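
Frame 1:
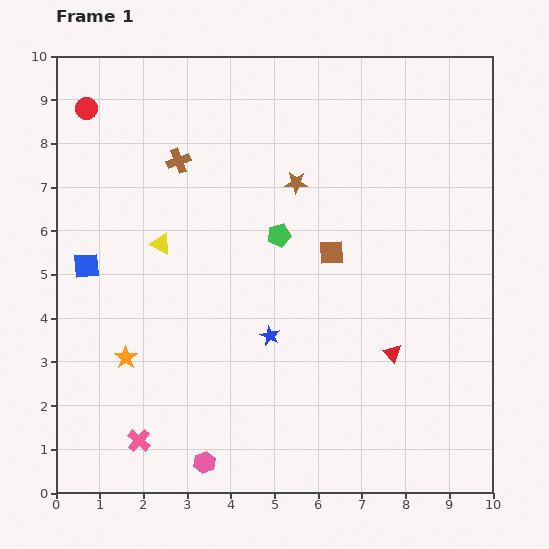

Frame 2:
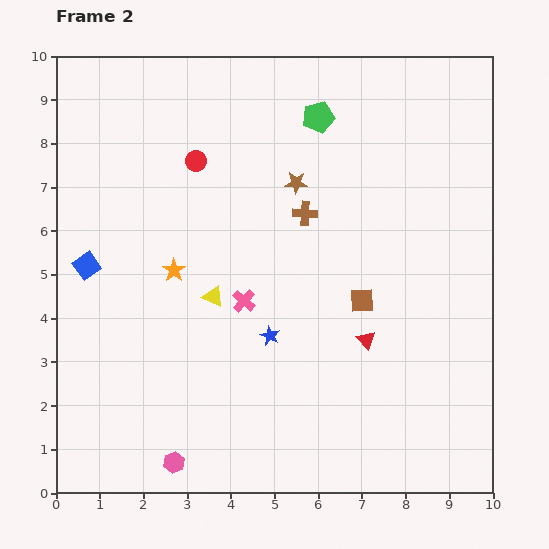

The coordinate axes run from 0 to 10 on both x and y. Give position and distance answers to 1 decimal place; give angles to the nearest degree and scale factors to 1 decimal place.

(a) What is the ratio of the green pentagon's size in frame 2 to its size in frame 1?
1.4×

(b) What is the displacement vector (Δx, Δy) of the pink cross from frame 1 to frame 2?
(2.4, 3.2)

The pink cross was at (1.9, 1.2) in frame 1 and (4.3, 4.4) in frame 2.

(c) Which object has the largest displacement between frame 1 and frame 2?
the pink cross

(moved 4.0; next 3.1)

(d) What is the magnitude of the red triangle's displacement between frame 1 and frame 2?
0.7

The red triangle moved from (7.7, 3.2) to (7.1, 3.5), a distance of √(0.6² + 0.3²) ≈ 0.7.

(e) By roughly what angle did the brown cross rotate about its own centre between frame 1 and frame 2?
23° clockwise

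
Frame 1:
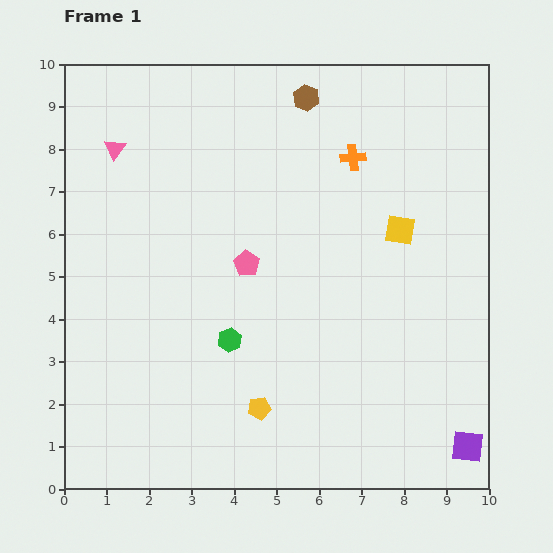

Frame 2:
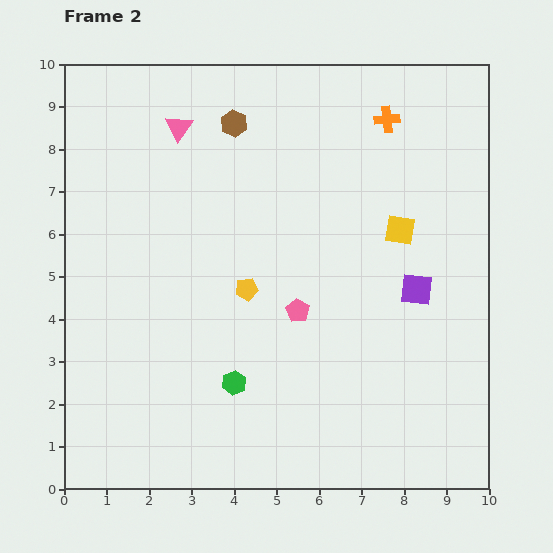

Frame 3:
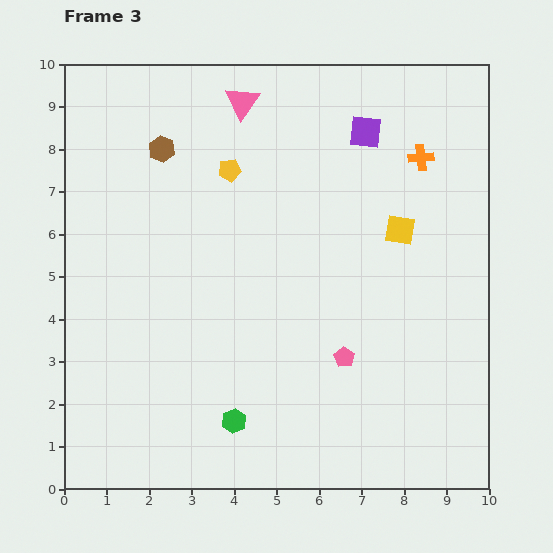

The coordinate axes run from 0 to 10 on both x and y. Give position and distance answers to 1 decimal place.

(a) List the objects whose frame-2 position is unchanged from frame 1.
the yellow square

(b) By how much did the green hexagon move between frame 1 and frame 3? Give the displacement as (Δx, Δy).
(0.1, -1.9)

The green hexagon was at (3.9, 3.5) in frame 1 and (4.0, 1.6) in frame 3.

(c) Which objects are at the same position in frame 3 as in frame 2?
the yellow square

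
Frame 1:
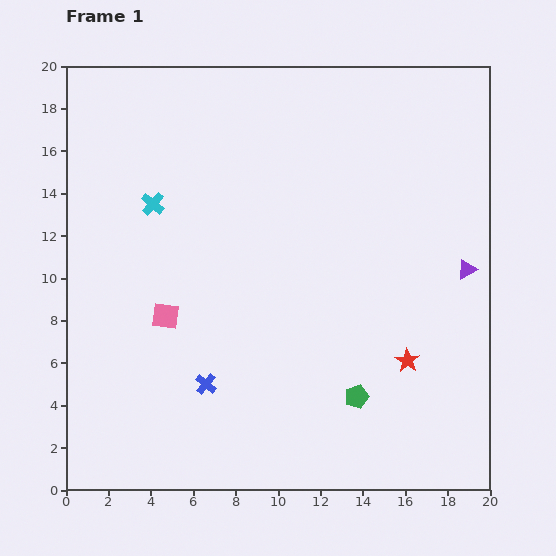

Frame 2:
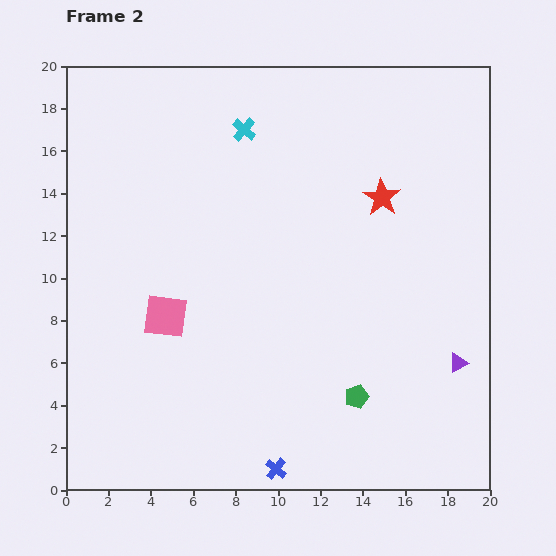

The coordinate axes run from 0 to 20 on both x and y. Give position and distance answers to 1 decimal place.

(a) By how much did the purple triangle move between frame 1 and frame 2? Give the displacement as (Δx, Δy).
(-0.4, -4.4)

The purple triangle was at (18.9, 10.4) in frame 1 and (18.5, 6.0) in frame 2.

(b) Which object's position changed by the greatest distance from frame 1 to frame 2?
the red star

(moved 7.8; next 5.5)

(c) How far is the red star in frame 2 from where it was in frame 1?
7.8

The red star moved from (16.1, 6.1) to (14.9, 13.8), a distance of √(1.2² + 7.7²) ≈ 7.8.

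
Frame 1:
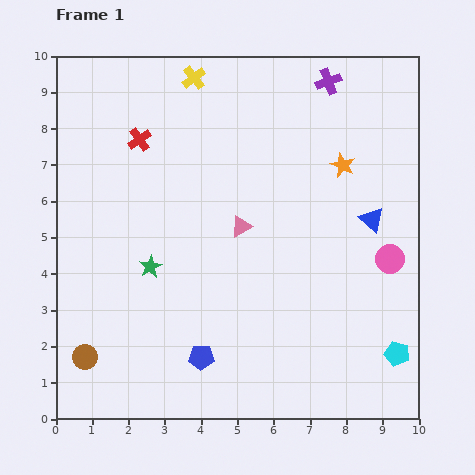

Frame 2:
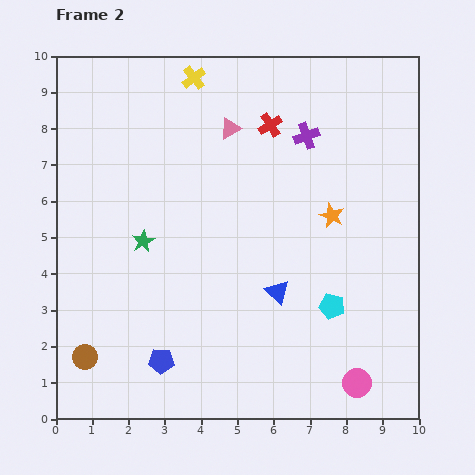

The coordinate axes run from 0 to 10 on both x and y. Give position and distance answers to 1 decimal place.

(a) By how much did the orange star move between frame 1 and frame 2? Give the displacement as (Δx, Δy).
(-0.3, -1.4)

The orange star was at (7.9, 7.0) in frame 1 and (7.6, 5.6) in frame 2.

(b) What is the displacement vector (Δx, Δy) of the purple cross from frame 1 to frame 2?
(-0.6, -1.5)

The purple cross was at (7.5, 9.3) in frame 1 and (6.9, 7.8) in frame 2.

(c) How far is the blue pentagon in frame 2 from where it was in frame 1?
1.1

The blue pentagon moved from (4.0, 1.7) to (2.9, 1.6), a distance of √(1.1² + 0.1²) ≈ 1.1.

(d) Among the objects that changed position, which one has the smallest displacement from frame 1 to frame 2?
the green star

(moved 0.7)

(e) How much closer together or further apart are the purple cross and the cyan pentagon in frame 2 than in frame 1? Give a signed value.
-2.9

Distance in frame 1: 7.7. Distance in frame 2: 4.8.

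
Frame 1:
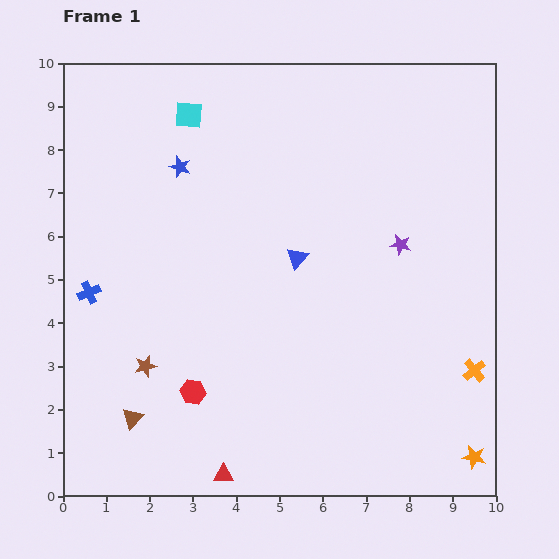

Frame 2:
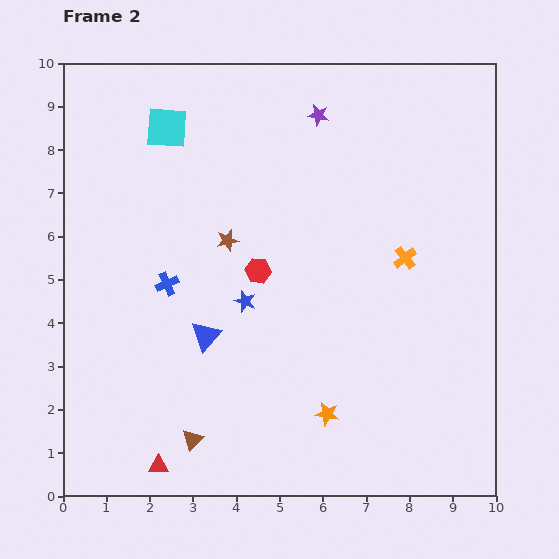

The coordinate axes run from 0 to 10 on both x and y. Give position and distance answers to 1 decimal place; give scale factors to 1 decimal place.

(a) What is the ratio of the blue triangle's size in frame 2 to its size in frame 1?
1.4×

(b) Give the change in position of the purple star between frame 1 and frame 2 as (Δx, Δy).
(-1.9, 3.0)

The purple star was at (7.8, 5.8) in frame 1 and (5.9, 8.8) in frame 2.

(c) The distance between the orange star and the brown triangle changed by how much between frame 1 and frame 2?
-4.8

Distance in frame 1: 8.0. Distance in frame 2: 3.2.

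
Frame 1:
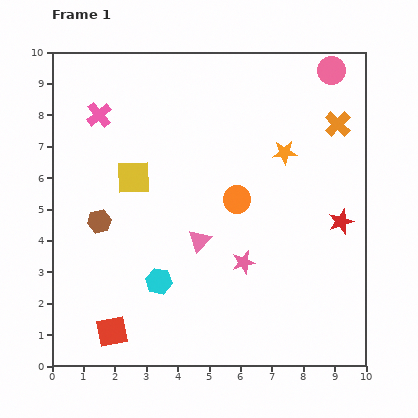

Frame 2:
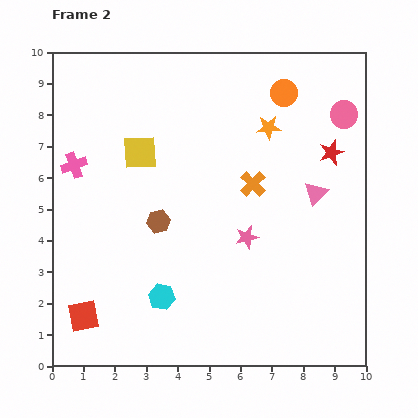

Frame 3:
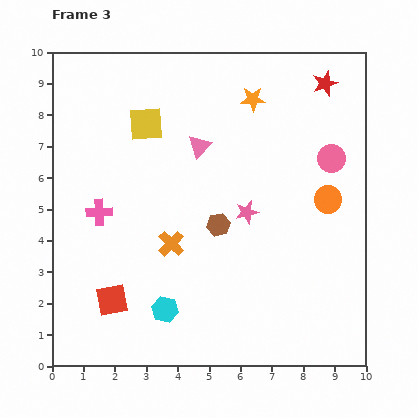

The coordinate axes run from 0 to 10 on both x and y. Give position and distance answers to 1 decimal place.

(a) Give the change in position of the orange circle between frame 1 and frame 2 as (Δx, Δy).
(1.5, 3.4)

The orange circle was at (5.9, 5.3) in frame 1 and (7.4, 8.7) in frame 2.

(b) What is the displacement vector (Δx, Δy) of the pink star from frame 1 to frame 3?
(0.1, 1.6)

The pink star was at (6.1, 3.3) in frame 1 and (6.2, 4.9) in frame 3.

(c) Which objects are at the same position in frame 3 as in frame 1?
none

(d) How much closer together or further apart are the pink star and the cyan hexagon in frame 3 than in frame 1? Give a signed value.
+1.2

Distance in frame 1: 2.8. Distance in frame 3: 4.0.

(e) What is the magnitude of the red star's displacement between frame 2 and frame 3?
2.2

The red star moved from (8.9, 6.8) to (8.7, 9.0), a distance of √(0.2² + 2.2²) ≈ 2.2.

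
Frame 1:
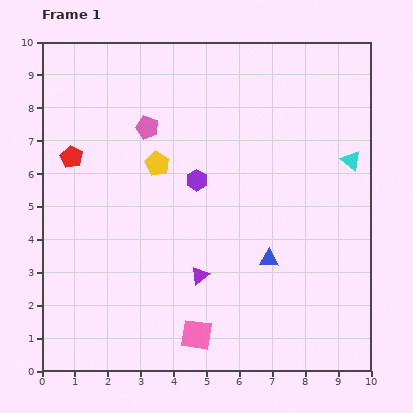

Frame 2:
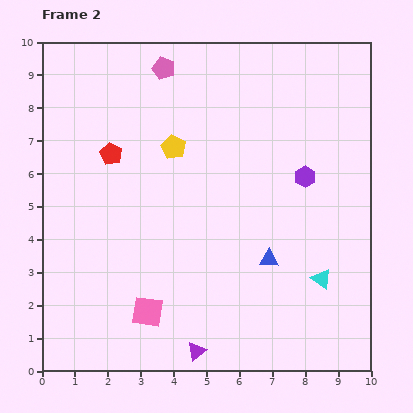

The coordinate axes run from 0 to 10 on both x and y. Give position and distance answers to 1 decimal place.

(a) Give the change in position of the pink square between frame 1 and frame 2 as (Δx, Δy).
(-1.5, 0.7)

The pink square was at (4.7, 1.1) in frame 1 and (3.2, 1.8) in frame 2.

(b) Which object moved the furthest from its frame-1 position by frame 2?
the cyan triangle

(moved 3.7; next 3.3)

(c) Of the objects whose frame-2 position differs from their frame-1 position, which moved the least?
the yellow pentagon

(moved 0.7)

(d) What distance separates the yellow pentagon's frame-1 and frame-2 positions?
0.7

The yellow pentagon moved from (3.5, 6.3) to (4.0, 6.8), a distance of √(0.5² + 0.5²) ≈ 0.7.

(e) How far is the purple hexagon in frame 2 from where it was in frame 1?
3.3

The purple hexagon moved from (4.7, 5.8) to (8.0, 5.9), a distance of √(3.3² + 0.1²) ≈ 3.3.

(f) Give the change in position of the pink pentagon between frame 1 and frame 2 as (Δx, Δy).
(0.5, 1.8)

The pink pentagon was at (3.2, 7.4) in frame 1 and (3.7, 9.2) in frame 2.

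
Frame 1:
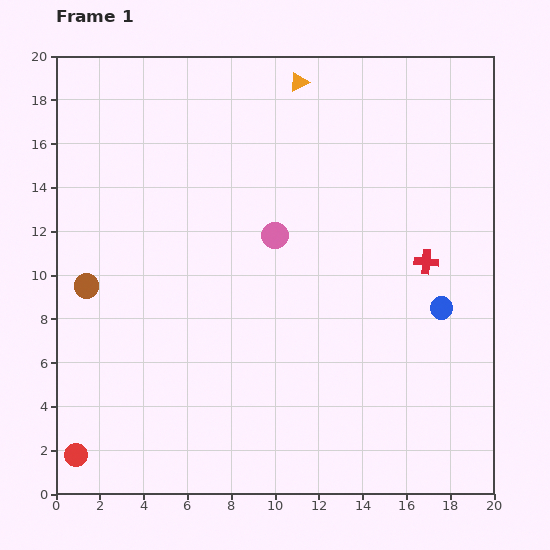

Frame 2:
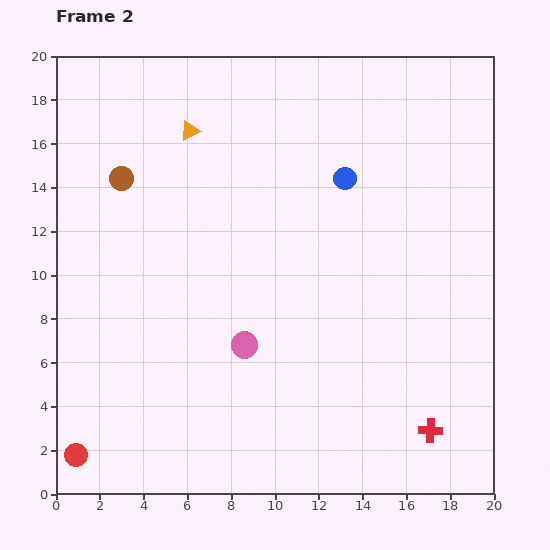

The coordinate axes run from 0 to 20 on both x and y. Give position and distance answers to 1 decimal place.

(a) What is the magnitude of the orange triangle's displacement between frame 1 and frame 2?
5.5

The orange triangle moved from (11.1, 18.8) to (6.1, 16.6), a distance of √(5.0² + 2.2²) ≈ 5.5.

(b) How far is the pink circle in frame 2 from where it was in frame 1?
5.2

The pink circle moved from (10.0, 11.8) to (8.6, 6.8), a distance of √(1.4² + 5.0²) ≈ 5.2.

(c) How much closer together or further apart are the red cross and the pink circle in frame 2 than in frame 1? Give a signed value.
+2.4

Distance in frame 1: 7.0. Distance in frame 2: 9.4.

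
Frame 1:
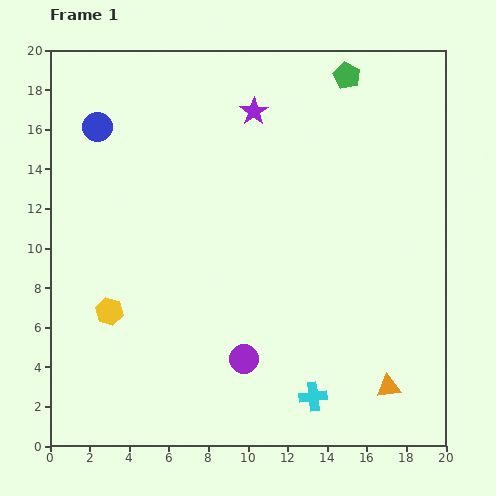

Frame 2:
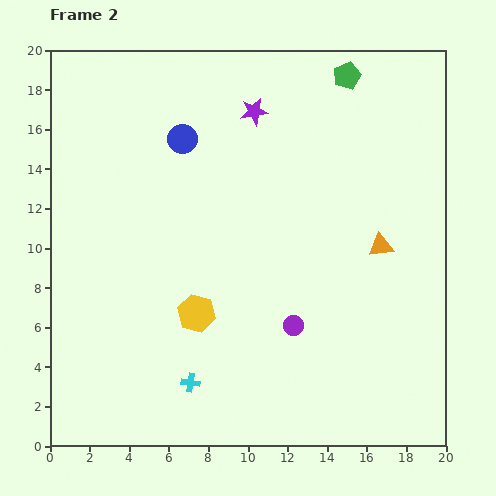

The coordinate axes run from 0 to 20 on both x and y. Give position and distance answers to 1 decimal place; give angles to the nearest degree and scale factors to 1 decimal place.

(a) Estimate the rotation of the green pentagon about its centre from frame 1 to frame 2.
23° clockwise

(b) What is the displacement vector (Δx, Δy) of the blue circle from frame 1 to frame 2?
(4.3, -0.6)

The blue circle was at (2.4, 16.1) in frame 1 and (6.7, 15.5) in frame 2.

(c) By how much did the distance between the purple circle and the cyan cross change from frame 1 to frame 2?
+2.0

Distance in frame 1: 4.0. Distance in frame 2: 6.0.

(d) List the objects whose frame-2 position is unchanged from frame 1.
the purple star, the green pentagon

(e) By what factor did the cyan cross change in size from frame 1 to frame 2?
0.7×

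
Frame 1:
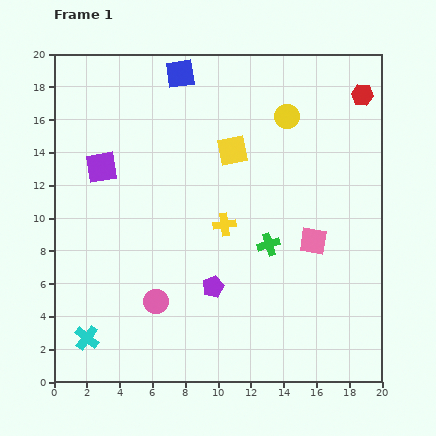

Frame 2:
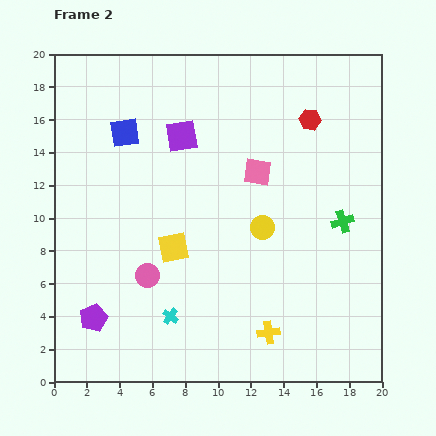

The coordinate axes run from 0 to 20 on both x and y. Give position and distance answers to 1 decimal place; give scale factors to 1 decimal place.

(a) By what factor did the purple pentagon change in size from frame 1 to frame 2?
1.3×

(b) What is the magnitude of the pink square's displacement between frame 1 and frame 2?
5.4

The pink square moved from (15.8, 8.6) to (12.4, 12.8), a distance of √(3.4² + 4.2²) ≈ 5.4.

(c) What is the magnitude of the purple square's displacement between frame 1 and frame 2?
5.3

The purple square moved from (2.9, 13.1) to (7.8, 15.0), a distance of √(4.9² + 1.9²) ≈ 5.3.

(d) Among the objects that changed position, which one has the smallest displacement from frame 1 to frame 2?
the pink circle

(moved 1.7)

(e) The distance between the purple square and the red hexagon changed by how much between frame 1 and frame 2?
-8.6

Distance in frame 1: 16.5. Distance in frame 2: 7.9.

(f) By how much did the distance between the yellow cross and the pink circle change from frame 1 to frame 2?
+1.9

Distance in frame 1: 6.3. Distance in frame 2: 8.2.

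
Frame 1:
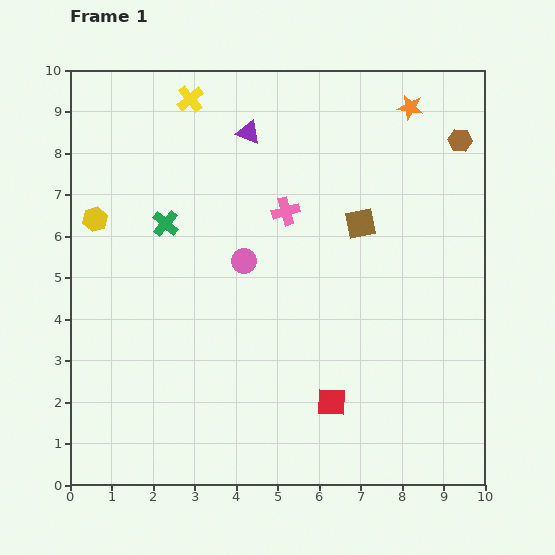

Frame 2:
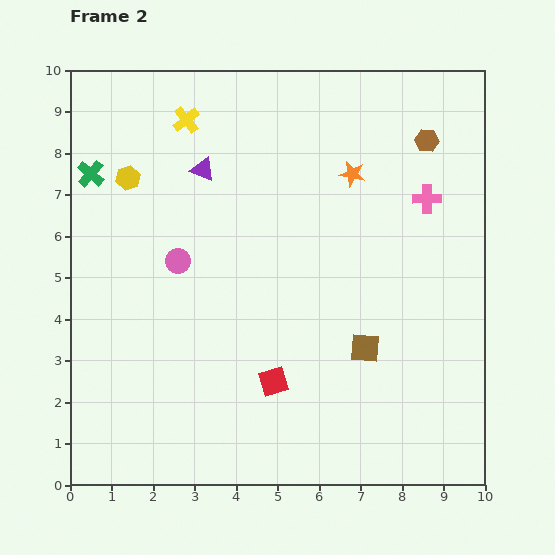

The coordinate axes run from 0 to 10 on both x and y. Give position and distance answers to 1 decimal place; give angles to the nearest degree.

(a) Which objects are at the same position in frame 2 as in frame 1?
none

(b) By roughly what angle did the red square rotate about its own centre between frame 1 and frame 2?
19° counter-clockwise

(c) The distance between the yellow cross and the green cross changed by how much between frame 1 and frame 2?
-0.5

Distance in frame 1: 3.1. Distance in frame 2: 2.6.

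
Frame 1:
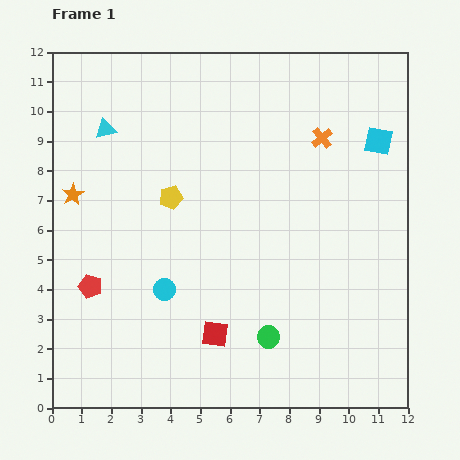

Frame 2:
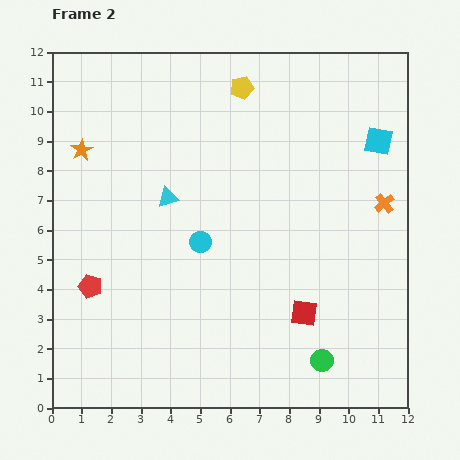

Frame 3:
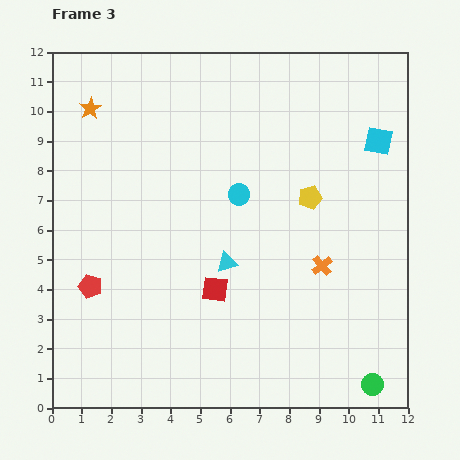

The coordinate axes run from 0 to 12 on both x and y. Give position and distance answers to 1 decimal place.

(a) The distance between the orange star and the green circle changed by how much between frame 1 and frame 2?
+2.6

Distance in frame 1: 8.2. Distance in frame 2: 10.8.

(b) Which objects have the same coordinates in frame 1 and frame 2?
the red pentagon, the cyan square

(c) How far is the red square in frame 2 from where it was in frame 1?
3.1

The red square moved from (5.5, 2.5) to (8.5, 3.2), a distance of √(3.0² + 0.7²) ≈ 3.1.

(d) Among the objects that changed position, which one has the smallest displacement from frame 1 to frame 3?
the red square

(moved 1.5)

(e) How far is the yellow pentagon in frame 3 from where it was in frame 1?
4.7

The yellow pentagon moved from (4.0, 7.1) to (8.7, 7.1), a distance of √(4.7² + 0.0²) ≈ 4.7.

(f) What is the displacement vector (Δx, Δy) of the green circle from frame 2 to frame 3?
(1.7, -0.8)

The green circle was at (9.1, 1.6) in frame 2 and (10.8, 0.8) in frame 3.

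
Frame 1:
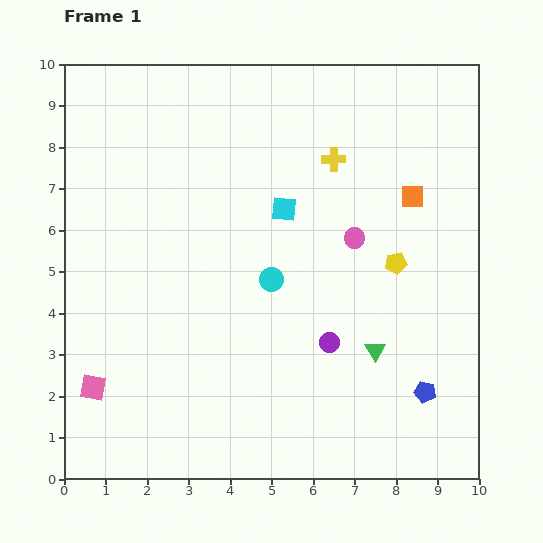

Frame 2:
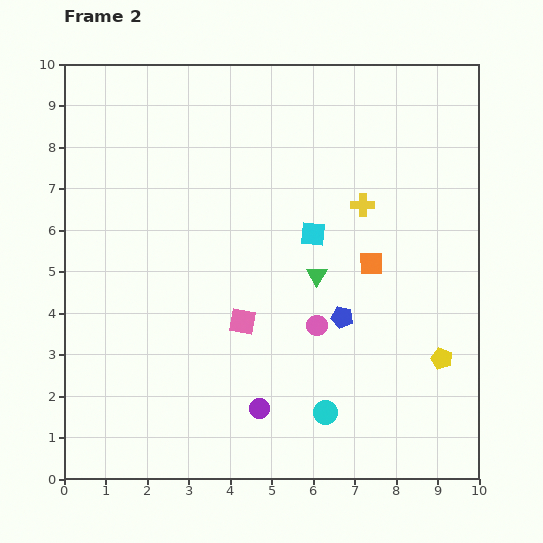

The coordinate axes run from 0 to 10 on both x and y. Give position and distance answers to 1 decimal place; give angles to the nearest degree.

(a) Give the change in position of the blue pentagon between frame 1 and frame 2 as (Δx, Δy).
(-2.0, 1.8)

The blue pentagon was at (8.7, 2.1) in frame 1 and (6.7, 3.9) in frame 2.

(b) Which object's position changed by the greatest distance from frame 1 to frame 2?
the pink square

(moved 3.9; next 3.5)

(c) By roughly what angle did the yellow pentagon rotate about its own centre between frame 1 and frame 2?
30° clockwise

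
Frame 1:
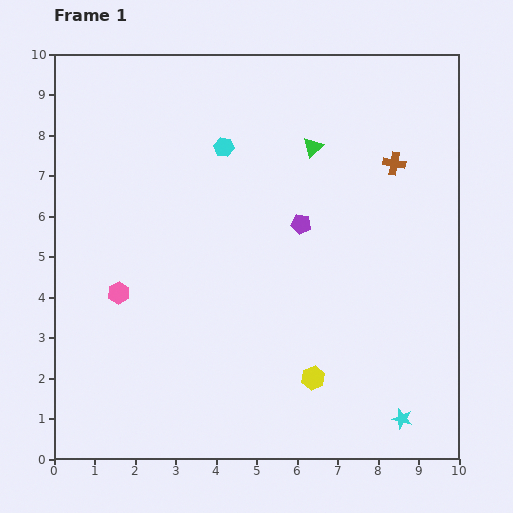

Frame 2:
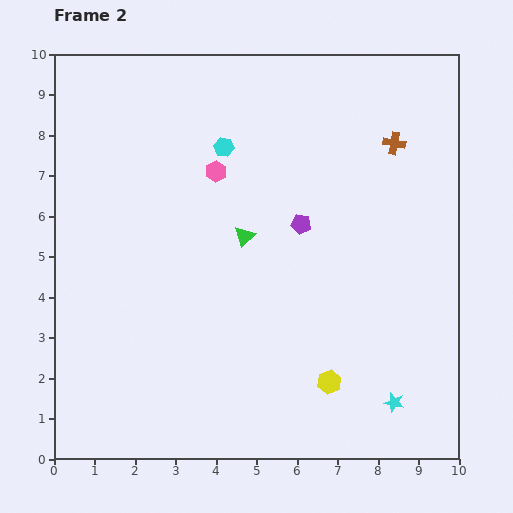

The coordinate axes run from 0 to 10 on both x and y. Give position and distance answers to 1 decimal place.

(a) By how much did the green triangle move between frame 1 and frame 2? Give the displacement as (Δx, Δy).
(-1.7, -2.2)

The green triangle was at (6.4, 7.7) in frame 1 and (4.7, 5.5) in frame 2.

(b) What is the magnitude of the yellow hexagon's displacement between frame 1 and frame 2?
0.4

The yellow hexagon moved from (6.4, 2.0) to (6.8, 1.9), a distance of √(0.4² + 0.1²) ≈ 0.4.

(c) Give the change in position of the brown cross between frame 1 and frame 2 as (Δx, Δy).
(0.0, 0.5)

The brown cross was at (8.4, 7.3) in frame 1 and (8.4, 7.8) in frame 2.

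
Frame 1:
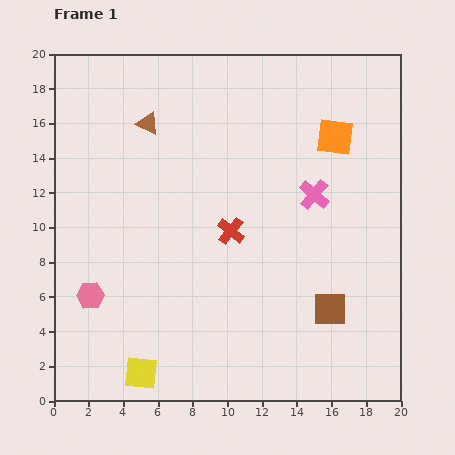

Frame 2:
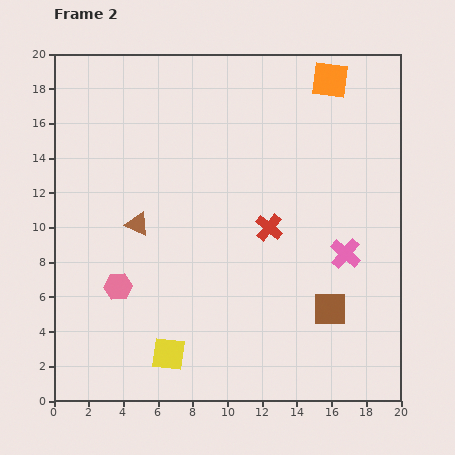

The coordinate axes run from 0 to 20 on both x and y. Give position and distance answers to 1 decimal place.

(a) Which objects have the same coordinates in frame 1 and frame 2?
the brown square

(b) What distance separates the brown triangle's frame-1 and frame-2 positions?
5.8

The brown triangle moved from (5.4, 16.0) to (4.8, 10.2), a distance of √(0.6² + 5.8²) ≈ 5.8.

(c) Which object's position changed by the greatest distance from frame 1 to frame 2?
the brown triangle

(moved 5.8; next 3.8)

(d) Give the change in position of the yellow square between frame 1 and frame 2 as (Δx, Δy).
(1.6, 1.1)

The yellow square was at (5.0, 1.6) in frame 1 and (6.6, 2.7) in frame 2.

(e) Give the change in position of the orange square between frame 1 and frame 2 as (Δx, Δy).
(-0.3, 3.3)

The orange square was at (16.2, 15.2) in frame 1 and (15.9, 18.5) in frame 2.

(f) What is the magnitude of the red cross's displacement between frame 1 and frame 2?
2.2

The red cross moved from (10.2, 9.8) to (12.4, 10.0), a distance of √(2.2² + 0.2²) ≈ 2.2.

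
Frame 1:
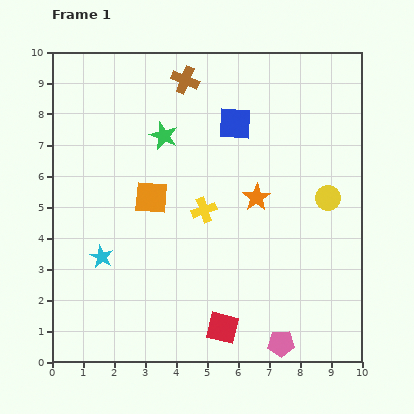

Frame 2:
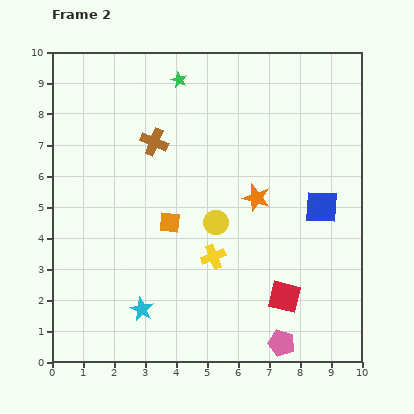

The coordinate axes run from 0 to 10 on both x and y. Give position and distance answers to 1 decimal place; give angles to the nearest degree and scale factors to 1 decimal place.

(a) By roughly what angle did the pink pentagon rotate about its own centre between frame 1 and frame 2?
18° clockwise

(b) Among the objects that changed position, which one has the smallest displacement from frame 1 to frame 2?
the orange square

(moved 1.0)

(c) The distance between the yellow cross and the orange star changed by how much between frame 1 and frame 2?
+0.7

Distance in frame 1: 1.7. Distance in frame 2: 2.4.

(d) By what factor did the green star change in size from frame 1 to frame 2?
0.6×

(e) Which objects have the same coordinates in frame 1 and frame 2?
the pink pentagon, the orange star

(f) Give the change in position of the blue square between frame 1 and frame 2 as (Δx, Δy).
(2.8, -2.7)

The blue square was at (5.9, 7.7) in frame 1 and (8.7, 5.0) in frame 2.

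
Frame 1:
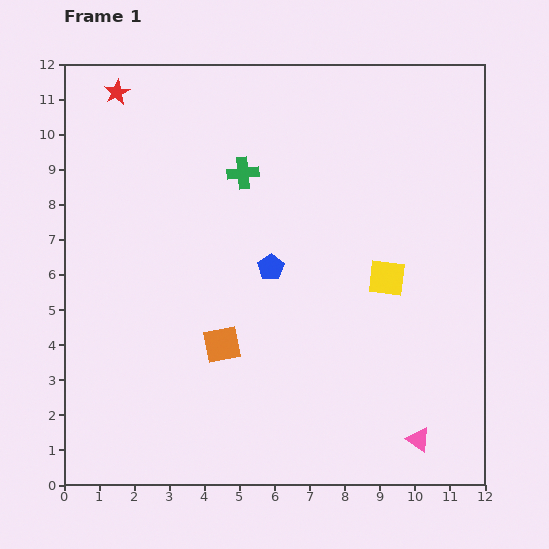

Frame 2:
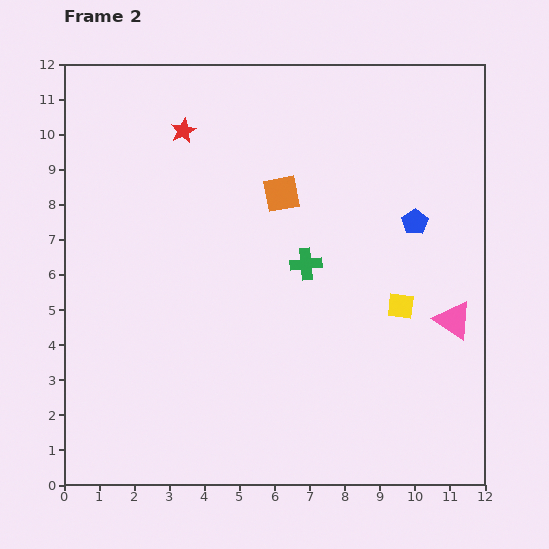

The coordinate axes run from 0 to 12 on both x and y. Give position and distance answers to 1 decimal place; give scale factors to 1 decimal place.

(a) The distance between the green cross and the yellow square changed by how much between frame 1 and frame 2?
-2.1

Distance in frame 1: 5.1. Distance in frame 2: 3.0.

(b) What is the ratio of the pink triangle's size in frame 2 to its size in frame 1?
1.6×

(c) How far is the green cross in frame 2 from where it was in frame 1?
3.2

The green cross moved from (5.1, 8.9) to (6.9, 6.3), a distance of √(1.8² + 2.6²) ≈ 3.2.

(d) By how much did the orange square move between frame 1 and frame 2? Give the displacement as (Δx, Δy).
(1.7, 4.3)

The orange square was at (4.5, 4.0) in frame 1 and (6.2, 8.3) in frame 2.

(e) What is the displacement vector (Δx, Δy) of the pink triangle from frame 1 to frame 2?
(1.0, 3.4)

The pink triangle was at (10.1, 1.3) in frame 1 and (11.1, 4.7) in frame 2.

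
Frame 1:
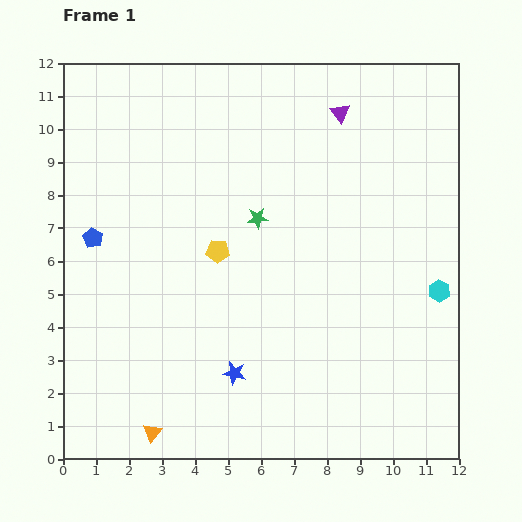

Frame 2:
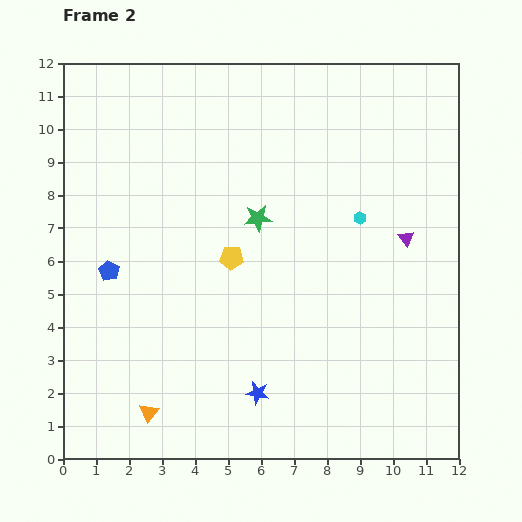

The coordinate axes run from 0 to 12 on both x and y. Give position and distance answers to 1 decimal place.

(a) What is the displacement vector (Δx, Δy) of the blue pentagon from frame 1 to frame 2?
(0.5, -1.0)

The blue pentagon was at (0.9, 6.7) in frame 1 and (1.4, 5.7) in frame 2.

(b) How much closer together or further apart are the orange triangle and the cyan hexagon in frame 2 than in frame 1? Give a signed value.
-1.0

Distance in frame 1: 9.7. Distance in frame 2: 8.7.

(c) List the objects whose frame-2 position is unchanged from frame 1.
the green star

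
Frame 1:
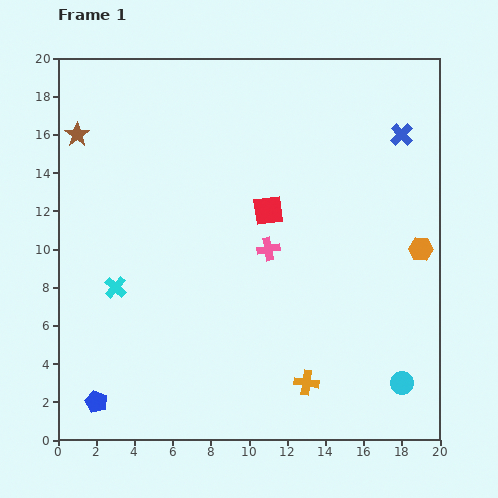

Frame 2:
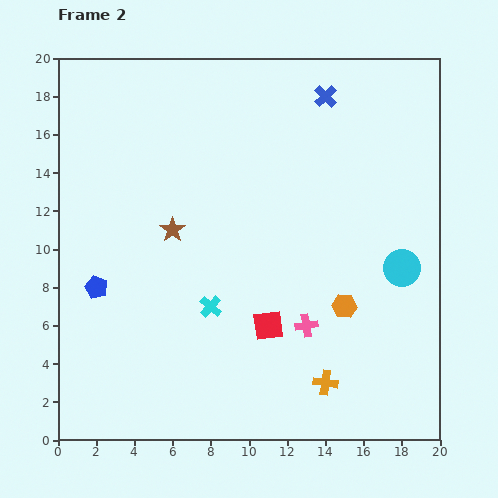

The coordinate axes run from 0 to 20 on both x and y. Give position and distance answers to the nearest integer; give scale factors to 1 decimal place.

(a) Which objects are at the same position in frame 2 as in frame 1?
none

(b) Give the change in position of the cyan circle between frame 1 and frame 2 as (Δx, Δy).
(0, 6)

The cyan circle was at (18, 3) in frame 1 and (18, 9) in frame 2.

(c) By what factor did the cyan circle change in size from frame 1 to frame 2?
1.6×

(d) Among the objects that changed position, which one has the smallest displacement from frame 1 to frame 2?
the orange cross

(moved 1)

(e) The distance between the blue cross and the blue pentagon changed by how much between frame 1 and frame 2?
-5

Distance in frame 1: 21. Distance in frame 2: 16.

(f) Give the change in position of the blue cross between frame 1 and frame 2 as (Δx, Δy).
(-4, 2)

The blue cross was at (18, 16) in frame 1 and (14, 18) in frame 2.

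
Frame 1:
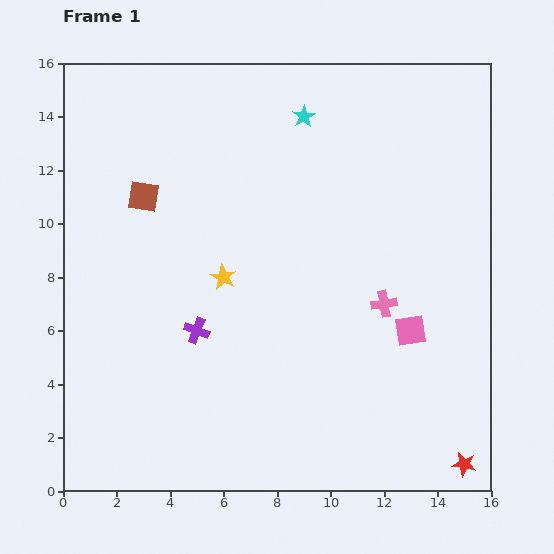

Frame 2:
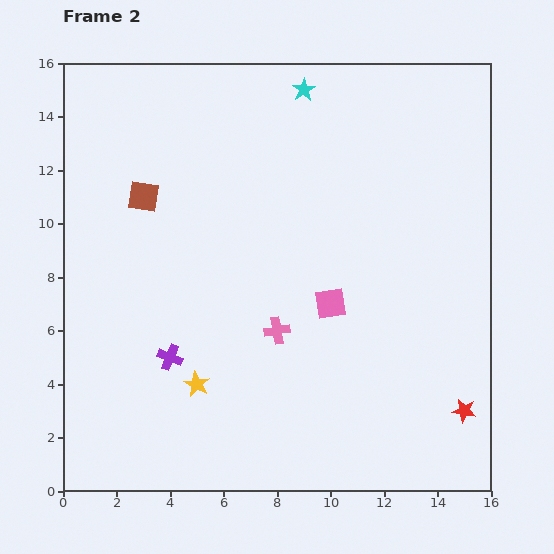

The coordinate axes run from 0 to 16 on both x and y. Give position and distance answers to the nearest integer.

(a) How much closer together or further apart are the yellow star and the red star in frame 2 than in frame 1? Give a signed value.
-1

Distance in frame 1: 11. Distance in frame 2: 10.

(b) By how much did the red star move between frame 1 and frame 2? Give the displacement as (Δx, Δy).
(0, 2)

The red star was at (15, 1) in frame 1 and (15, 3) in frame 2.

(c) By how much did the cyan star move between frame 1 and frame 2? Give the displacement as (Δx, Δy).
(0, 1)

The cyan star was at (9, 14) in frame 1 and (9, 15) in frame 2.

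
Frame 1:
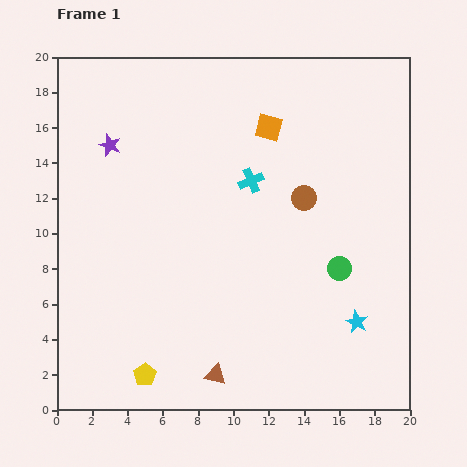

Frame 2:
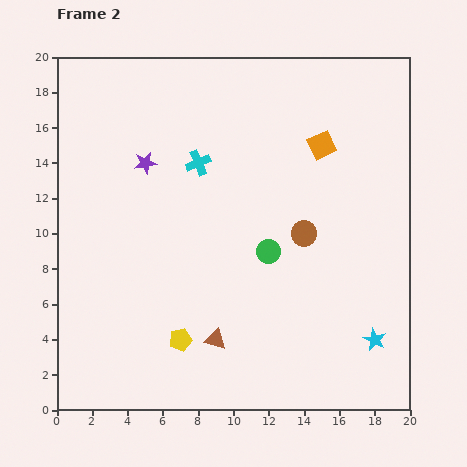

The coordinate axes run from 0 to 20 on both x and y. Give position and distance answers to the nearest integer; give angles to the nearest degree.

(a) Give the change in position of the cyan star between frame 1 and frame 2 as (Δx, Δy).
(1, -1)

The cyan star was at (17, 5) in frame 1 and (18, 4) in frame 2.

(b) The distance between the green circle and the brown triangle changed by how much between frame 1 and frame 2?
-3

Distance in frame 1: 9. Distance in frame 2: 6.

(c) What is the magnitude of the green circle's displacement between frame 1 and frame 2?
4

The green circle moved from (16, 8) to (12, 9), a distance of √(4² + 1²) ≈ 4.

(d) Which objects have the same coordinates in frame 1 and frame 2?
none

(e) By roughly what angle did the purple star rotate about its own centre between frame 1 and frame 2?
29° counter-clockwise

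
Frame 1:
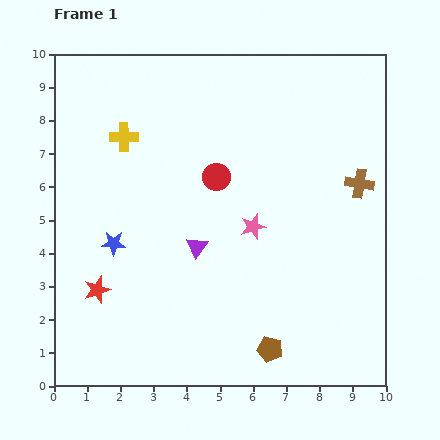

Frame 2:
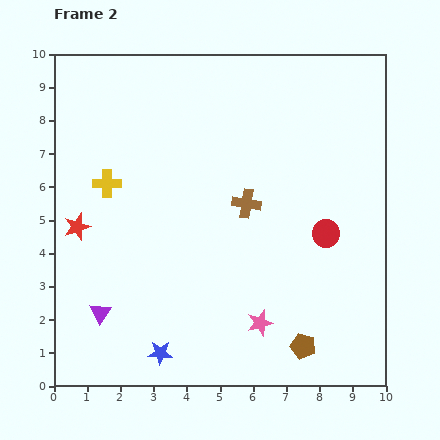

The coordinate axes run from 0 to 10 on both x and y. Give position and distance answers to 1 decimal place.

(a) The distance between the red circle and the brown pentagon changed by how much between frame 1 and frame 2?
-1.9

Distance in frame 1: 5.4. Distance in frame 2: 3.5.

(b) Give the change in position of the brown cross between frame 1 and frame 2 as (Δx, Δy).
(-3.4, -0.6)

The brown cross was at (9.2, 6.1) in frame 1 and (5.8, 5.5) in frame 2.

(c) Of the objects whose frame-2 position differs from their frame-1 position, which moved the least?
the brown pentagon

(moved 1.0)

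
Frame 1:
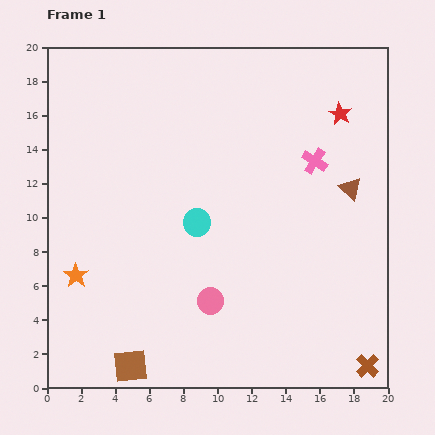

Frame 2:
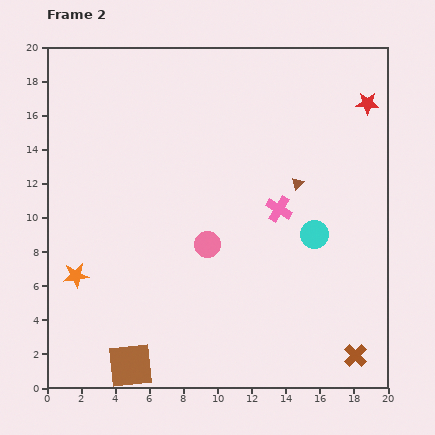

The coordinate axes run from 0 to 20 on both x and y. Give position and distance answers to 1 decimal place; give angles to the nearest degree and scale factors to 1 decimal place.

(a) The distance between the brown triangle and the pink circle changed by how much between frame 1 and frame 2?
-4.1

Distance in frame 1: 10.5. Distance in frame 2: 6.4.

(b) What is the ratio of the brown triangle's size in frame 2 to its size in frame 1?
0.6×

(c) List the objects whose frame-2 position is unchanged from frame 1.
the brown square, the orange star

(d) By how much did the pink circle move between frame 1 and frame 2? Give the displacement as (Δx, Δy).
(-0.2, 3.3)

The pink circle was at (9.6, 5.1) in frame 1 and (9.4, 8.4) in frame 2.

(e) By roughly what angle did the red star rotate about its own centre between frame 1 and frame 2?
26° counter-clockwise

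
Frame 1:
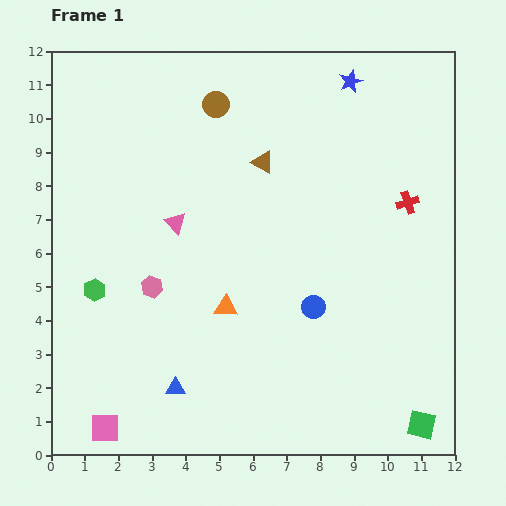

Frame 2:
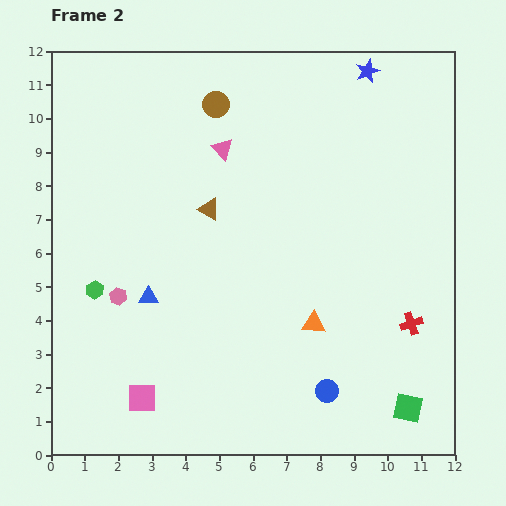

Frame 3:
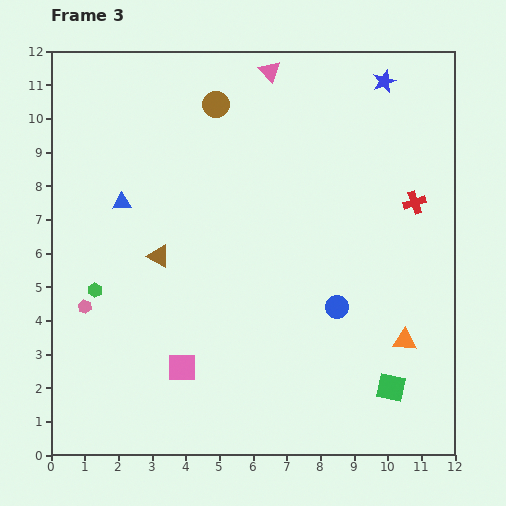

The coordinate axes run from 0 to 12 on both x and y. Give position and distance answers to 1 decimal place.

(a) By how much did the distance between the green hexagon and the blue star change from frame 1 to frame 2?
+0.6

Distance in frame 1: 9.8. Distance in frame 2: 10.4.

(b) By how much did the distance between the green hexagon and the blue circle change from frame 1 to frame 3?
+0.7

Distance in frame 1: 6.5. Distance in frame 3: 7.2.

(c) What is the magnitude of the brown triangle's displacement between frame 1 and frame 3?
4.2

The brown triangle moved from (6.3, 8.7) to (3.2, 5.9), a distance of √(3.1² + 2.8²) ≈ 4.2.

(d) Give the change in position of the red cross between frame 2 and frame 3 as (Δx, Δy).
(0.1, 3.6)

The red cross was at (10.7, 3.9) in frame 2 and (10.8, 7.5) in frame 3.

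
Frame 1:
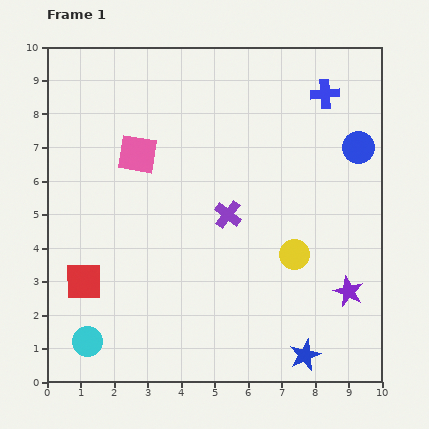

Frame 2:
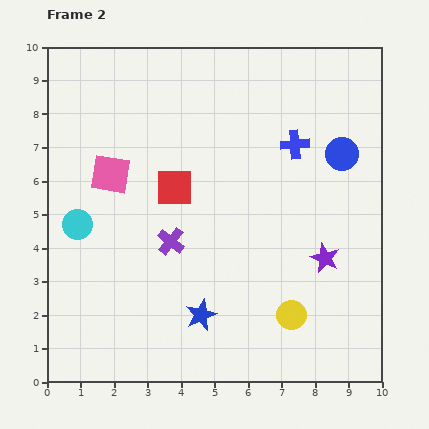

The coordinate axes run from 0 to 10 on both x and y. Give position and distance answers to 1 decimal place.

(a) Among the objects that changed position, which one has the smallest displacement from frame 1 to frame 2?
the blue circle

(moved 0.5)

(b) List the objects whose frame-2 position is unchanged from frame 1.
none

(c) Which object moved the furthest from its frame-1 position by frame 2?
the red square

(moved 3.9; next 3.5)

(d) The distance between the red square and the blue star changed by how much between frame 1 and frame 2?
-3.1

Distance in frame 1: 7.0. Distance in frame 2: 3.9.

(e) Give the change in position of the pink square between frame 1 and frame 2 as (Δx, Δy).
(-0.8, -0.6)

The pink square was at (2.7, 6.8) in frame 1 and (1.9, 6.2) in frame 2.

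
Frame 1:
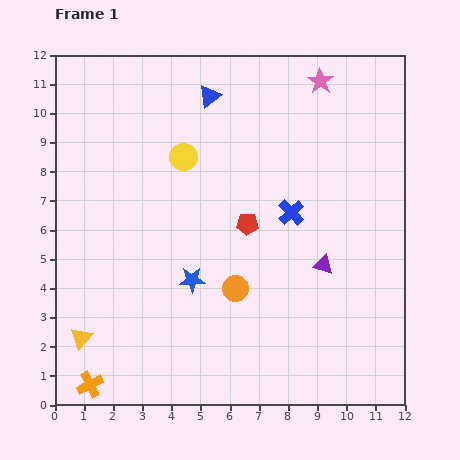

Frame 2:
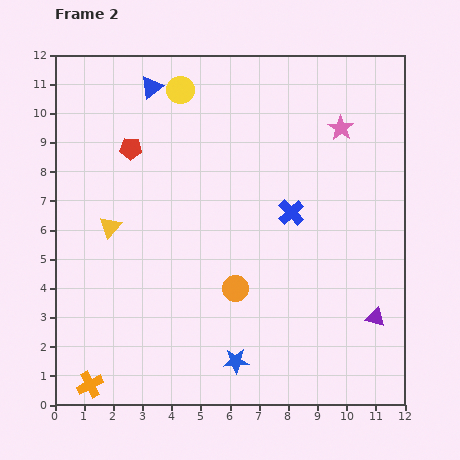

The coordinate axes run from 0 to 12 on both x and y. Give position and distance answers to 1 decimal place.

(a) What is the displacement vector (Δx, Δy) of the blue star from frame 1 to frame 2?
(1.5, -2.8)

The blue star was at (4.7, 4.3) in frame 1 and (6.2, 1.5) in frame 2.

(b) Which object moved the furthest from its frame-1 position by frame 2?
the red pentagon

(moved 4.8; next 3.9)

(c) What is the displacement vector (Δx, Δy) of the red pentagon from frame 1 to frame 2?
(-4.0, 2.6)

The red pentagon was at (6.6, 6.2) in frame 1 and (2.6, 8.8) in frame 2.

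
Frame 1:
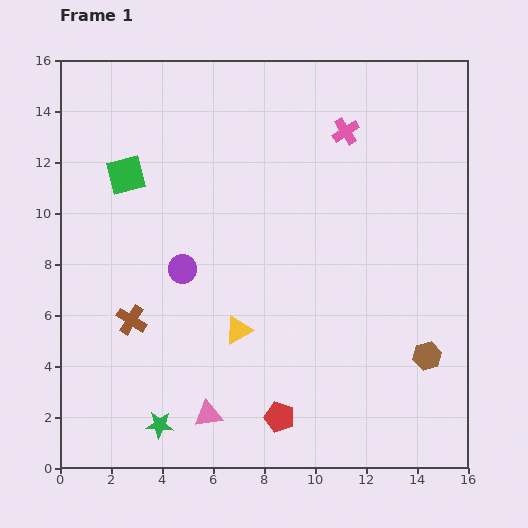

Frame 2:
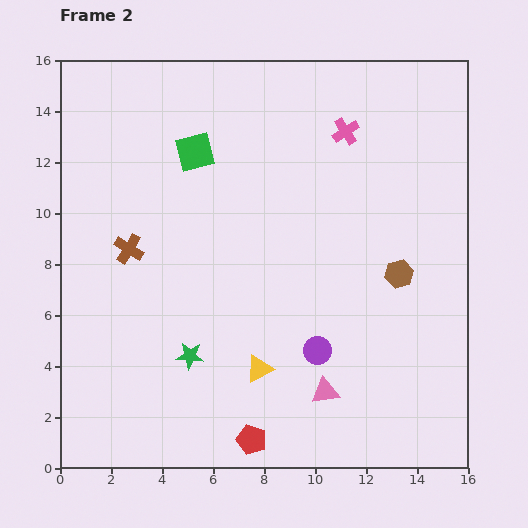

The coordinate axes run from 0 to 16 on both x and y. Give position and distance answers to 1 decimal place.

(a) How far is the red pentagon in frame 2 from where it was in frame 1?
1.4

The red pentagon moved from (8.6, 2.0) to (7.5, 1.1), a distance of √(1.1² + 0.9²) ≈ 1.4.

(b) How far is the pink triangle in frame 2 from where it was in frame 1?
4.7

The pink triangle moved from (5.8, 2.1) to (10.4, 3.0), a distance of √(4.6² + 0.9²) ≈ 4.7.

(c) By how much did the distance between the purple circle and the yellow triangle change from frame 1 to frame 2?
-0.9

Distance in frame 1: 3.3. Distance in frame 2: 2.4.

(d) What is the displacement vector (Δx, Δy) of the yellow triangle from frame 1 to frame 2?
(0.8, -1.5)

The yellow triangle was at (7.0, 5.4) in frame 1 and (7.8, 3.9) in frame 2.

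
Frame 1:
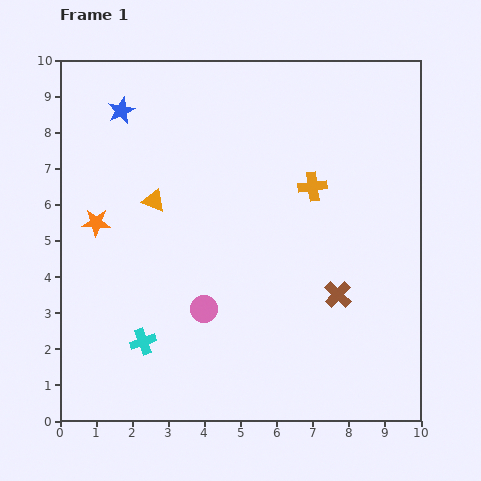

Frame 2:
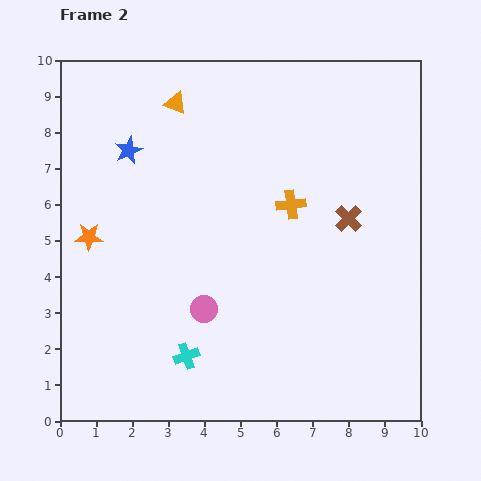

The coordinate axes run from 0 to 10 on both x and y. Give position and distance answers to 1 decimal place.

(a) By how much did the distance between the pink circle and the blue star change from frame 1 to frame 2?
-1.1

Distance in frame 1: 6.0. Distance in frame 2: 4.9.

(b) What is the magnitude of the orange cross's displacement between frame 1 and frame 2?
0.8

The orange cross moved from (7.0, 6.5) to (6.4, 6.0), a distance of √(0.6² + 0.5²) ≈ 0.8.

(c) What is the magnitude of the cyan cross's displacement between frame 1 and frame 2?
1.3

The cyan cross moved from (2.3, 2.2) to (3.5, 1.8), a distance of √(1.2² + 0.4²) ≈ 1.3.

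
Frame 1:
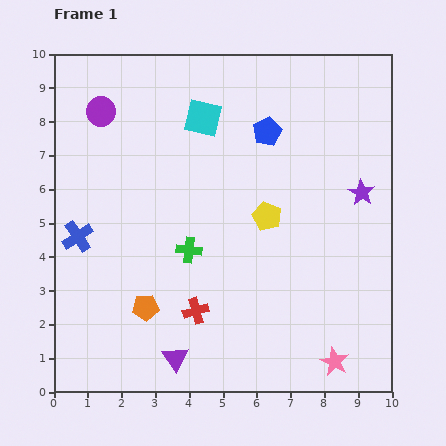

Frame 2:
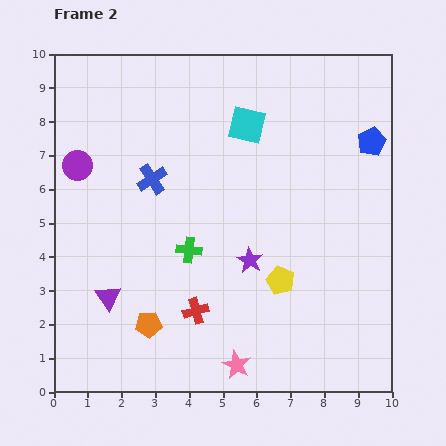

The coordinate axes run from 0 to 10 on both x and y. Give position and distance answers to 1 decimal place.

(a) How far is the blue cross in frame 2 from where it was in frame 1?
2.8

The blue cross moved from (0.7, 4.6) to (2.9, 6.3), a distance of √(2.2² + 1.7²) ≈ 2.8.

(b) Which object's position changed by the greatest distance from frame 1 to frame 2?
the purple star

(moved 3.9; next 3.1)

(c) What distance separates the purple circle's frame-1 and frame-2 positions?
1.7

The purple circle moved from (1.4, 8.3) to (0.7, 6.7), a distance of √(0.7² + 1.6²) ≈ 1.7.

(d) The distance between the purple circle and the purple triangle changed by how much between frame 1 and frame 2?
-3.6

Distance in frame 1: 7.6. Distance in frame 2: 4.0.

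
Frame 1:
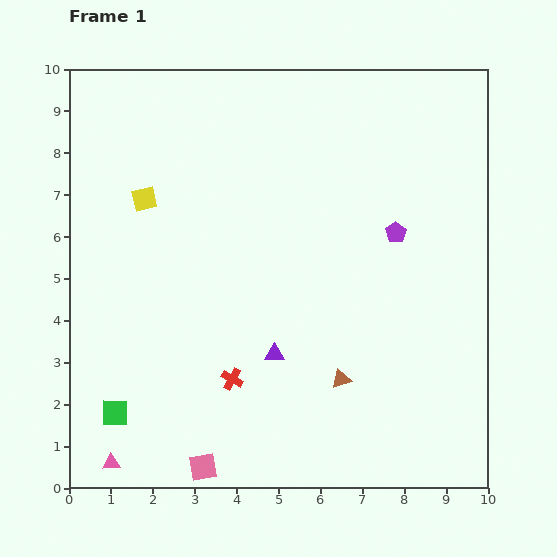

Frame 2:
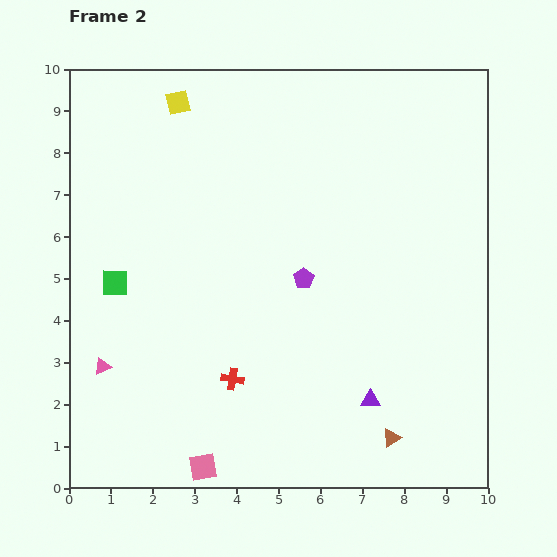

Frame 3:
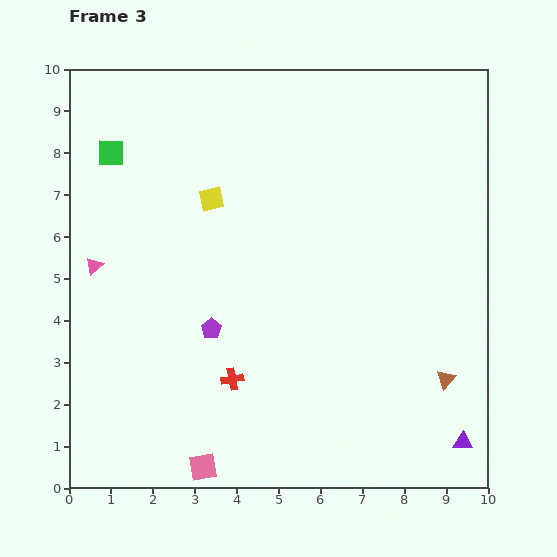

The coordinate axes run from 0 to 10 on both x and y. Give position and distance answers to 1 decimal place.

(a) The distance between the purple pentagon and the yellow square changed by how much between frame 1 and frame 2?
-0.9

Distance in frame 1: 6.1. Distance in frame 2: 5.2.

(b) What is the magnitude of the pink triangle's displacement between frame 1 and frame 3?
4.7

The pink triangle moved from (1.0, 0.6) to (0.6, 5.3), a distance of √(0.4² + 4.7²) ≈ 4.7.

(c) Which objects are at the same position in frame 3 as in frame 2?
the red cross, the pink square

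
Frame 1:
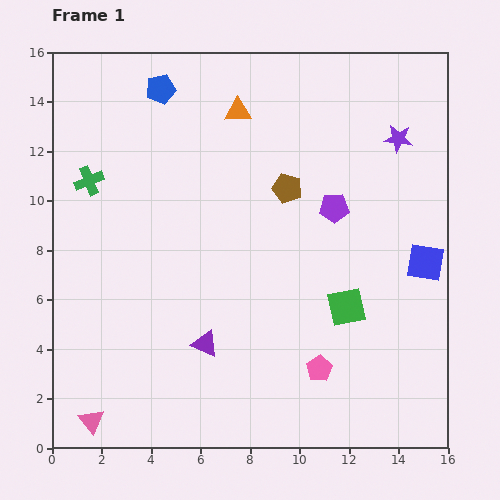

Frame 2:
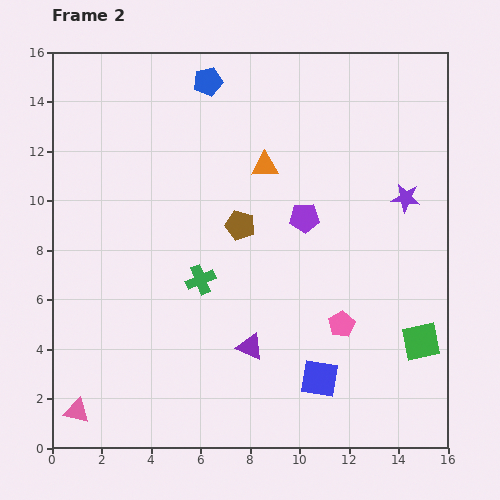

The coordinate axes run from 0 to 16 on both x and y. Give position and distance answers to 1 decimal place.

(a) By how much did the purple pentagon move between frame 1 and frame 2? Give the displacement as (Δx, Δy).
(-1.2, -0.4)

The purple pentagon was at (11.4, 9.7) in frame 1 and (10.2, 9.3) in frame 2.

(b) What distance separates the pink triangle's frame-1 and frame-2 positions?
0.7

The pink triangle moved from (1.6, 1.1) to (1.0, 1.5), a distance of √(0.6² + 0.4²) ≈ 0.7.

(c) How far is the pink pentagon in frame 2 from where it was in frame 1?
2.0

The pink pentagon moved from (10.8, 3.2) to (11.7, 5.0), a distance of √(0.9² + 1.8²) ≈ 2.0.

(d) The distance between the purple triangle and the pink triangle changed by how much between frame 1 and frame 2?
+2.0

Distance in frame 1: 5.5. Distance in frame 2: 7.5.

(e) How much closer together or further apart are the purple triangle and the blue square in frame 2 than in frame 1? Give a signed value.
-6.4

Distance in frame 1: 9.5. Distance in frame 2: 3.1.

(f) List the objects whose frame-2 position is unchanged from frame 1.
none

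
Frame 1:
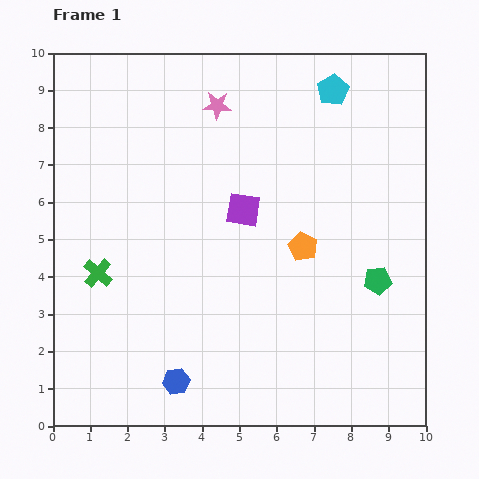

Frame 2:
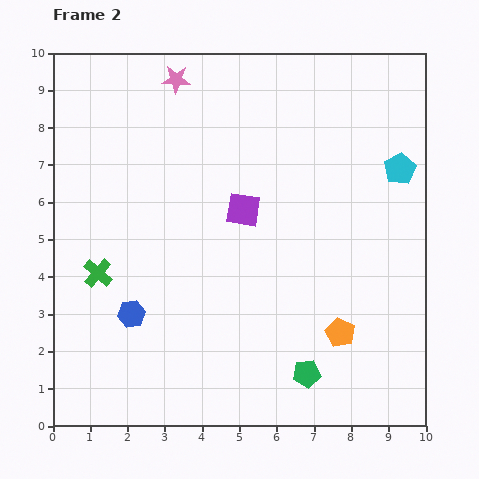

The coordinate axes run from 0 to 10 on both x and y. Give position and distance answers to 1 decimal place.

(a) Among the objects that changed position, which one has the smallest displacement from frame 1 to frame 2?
the pink star

(moved 1.3)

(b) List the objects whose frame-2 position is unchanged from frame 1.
the green cross, the purple square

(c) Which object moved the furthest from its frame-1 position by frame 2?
the green pentagon

(moved 3.1; next 2.8)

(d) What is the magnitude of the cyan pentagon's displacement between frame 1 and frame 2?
2.8

The cyan pentagon moved from (7.5, 9.0) to (9.3, 6.9), a distance of √(1.8² + 2.1²) ≈ 2.8.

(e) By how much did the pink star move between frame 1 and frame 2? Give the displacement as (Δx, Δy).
(-1.1, 0.7)

The pink star was at (4.4, 8.6) in frame 1 and (3.3, 9.3) in frame 2.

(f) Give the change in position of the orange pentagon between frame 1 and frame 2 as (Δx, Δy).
(1.0, -2.3)

The orange pentagon was at (6.7, 4.8) in frame 1 and (7.7, 2.5) in frame 2.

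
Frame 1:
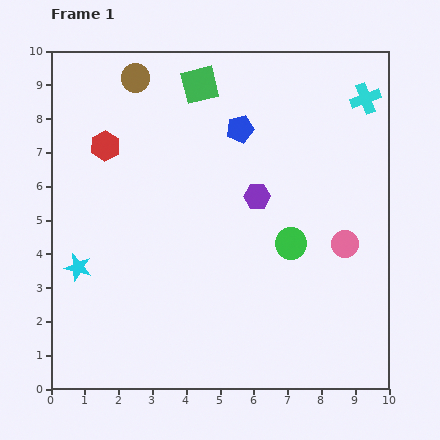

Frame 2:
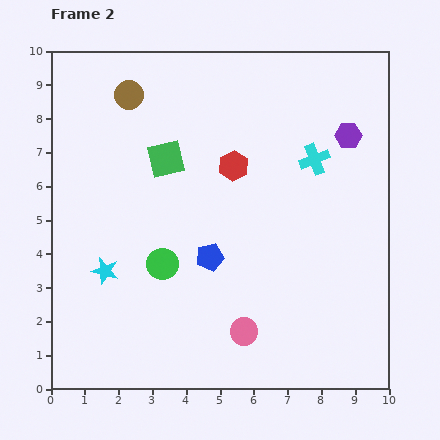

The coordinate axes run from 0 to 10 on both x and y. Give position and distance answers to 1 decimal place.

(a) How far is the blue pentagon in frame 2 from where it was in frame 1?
3.9

The blue pentagon moved from (5.6, 7.7) to (4.7, 3.9), a distance of √(0.9² + 3.8²) ≈ 3.9.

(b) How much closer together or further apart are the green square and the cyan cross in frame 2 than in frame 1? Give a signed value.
-0.5

Distance in frame 1: 4.9. Distance in frame 2: 4.4.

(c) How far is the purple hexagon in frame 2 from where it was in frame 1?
3.2

The purple hexagon moved from (6.1, 5.7) to (8.8, 7.5), a distance of √(2.7² + 1.8²) ≈ 3.2.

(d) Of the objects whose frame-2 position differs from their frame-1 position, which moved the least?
the brown circle

(moved 0.5)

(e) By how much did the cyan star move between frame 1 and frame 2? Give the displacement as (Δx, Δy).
(0.8, -0.1)

The cyan star was at (0.8, 3.6) in frame 1 and (1.6, 3.5) in frame 2.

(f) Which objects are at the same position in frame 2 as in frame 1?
none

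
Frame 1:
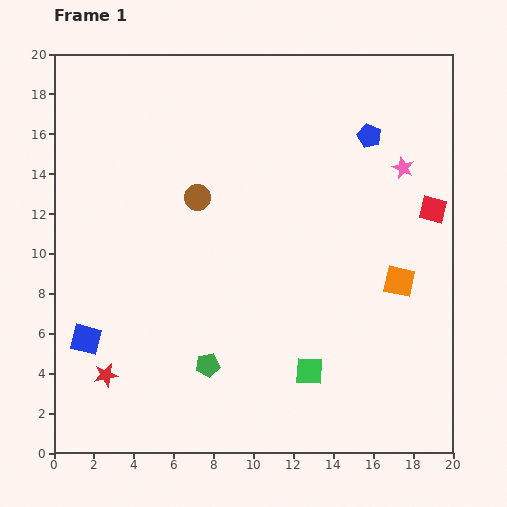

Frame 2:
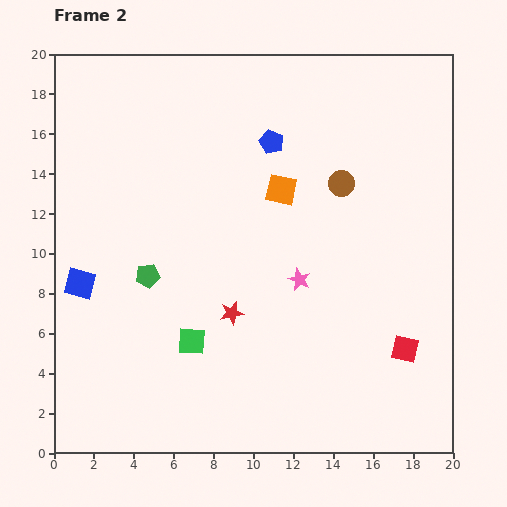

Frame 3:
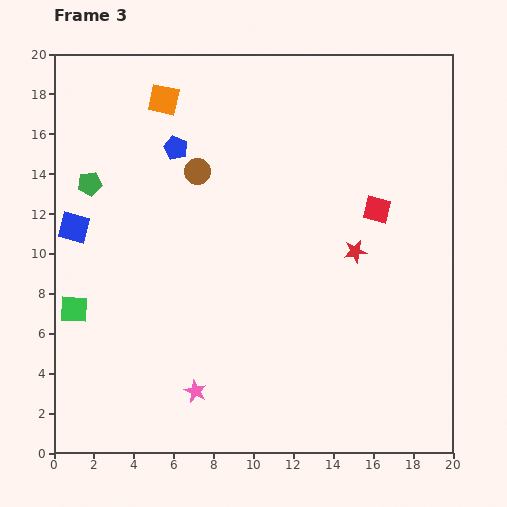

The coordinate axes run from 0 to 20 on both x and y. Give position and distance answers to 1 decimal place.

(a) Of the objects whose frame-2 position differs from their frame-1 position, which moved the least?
the blue square

(moved 2.8)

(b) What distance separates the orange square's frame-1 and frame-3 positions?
14.9

The orange square moved from (17.3, 8.6) to (5.5, 17.7), a distance of √(11.8² + 9.1²) ≈ 14.9.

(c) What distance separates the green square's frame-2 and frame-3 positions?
6.1

The green square moved from (6.9, 5.6) to (1.0, 7.2), a distance of √(5.9² + 1.6²) ≈ 6.1.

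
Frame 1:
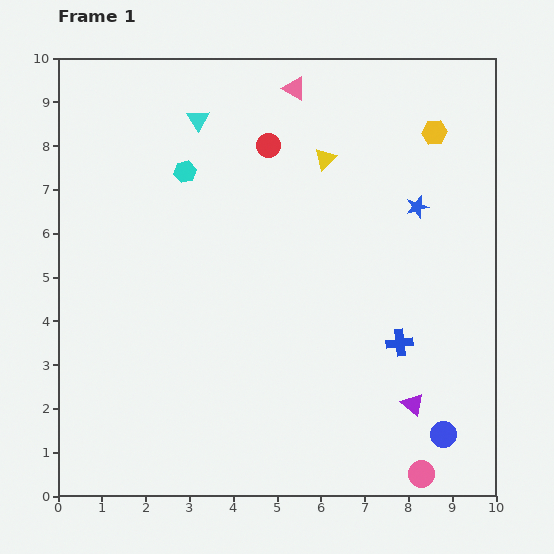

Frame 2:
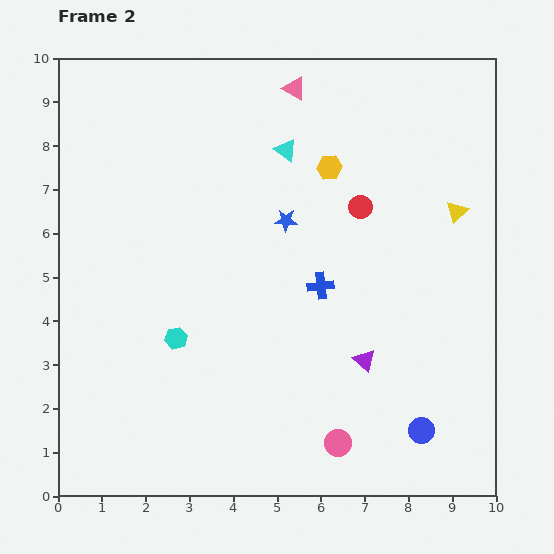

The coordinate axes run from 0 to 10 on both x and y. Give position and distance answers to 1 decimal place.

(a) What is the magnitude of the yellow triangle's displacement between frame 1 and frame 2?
3.2

The yellow triangle moved from (6.1, 7.7) to (9.1, 6.5), a distance of √(3.0² + 1.2²) ≈ 3.2.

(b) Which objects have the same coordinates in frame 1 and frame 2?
the pink triangle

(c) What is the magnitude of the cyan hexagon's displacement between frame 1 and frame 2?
3.8

The cyan hexagon moved from (2.9, 7.4) to (2.7, 3.6), a distance of √(0.2² + 3.8²) ≈ 3.8.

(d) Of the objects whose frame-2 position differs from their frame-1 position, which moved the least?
the blue circle

(moved 0.5)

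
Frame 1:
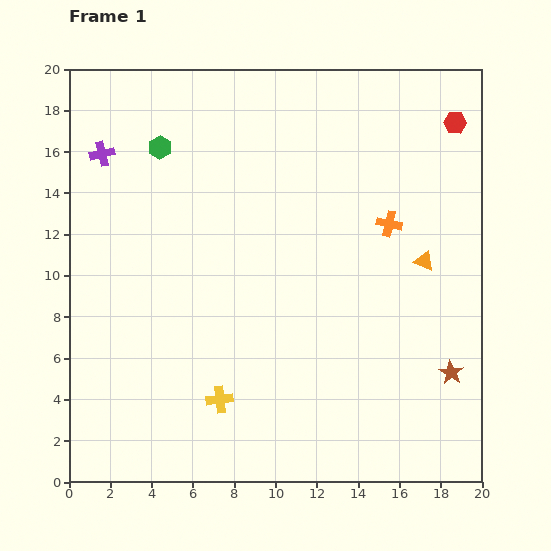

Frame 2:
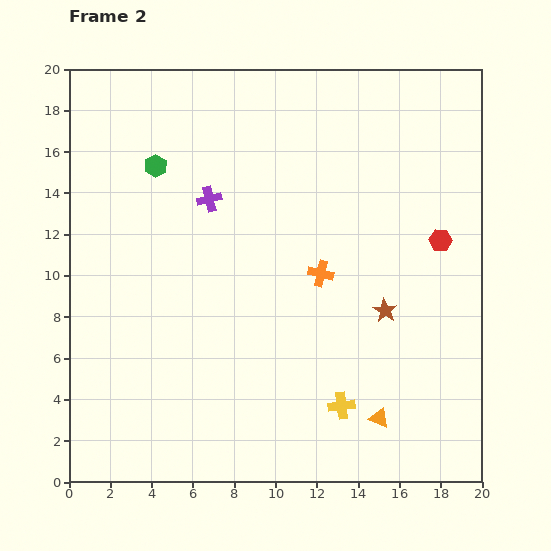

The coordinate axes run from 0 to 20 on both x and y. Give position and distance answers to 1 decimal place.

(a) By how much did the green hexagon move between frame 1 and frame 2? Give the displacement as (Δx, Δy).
(-0.2, -0.9)

The green hexagon was at (4.4, 16.2) in frame 1 and (4.2, 15.3) in frame 2.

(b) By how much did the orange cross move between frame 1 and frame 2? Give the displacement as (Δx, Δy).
(-3.3, -2.4)

The orange cross was at (15.5, 12.5) in frame 1 and (12.2, 10.1) in frame 2.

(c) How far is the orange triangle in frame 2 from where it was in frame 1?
7.9

The orange triangle moved from (17.2, 10.7) to (15.0, 3.1), a distance of √(2.2² + 7.6²) ≈ 7.9.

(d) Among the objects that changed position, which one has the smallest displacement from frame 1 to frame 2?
the green hexagon

(moved 0.9)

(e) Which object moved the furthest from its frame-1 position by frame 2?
the orange triangle

(moved 7.9; next 5.9)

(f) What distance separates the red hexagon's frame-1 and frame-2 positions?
5.7

The red hexagon moved from (18.7, 17.4) to (18.0, 11.7), a distance of √(0.7² + 5.7²) ≈ 5.7.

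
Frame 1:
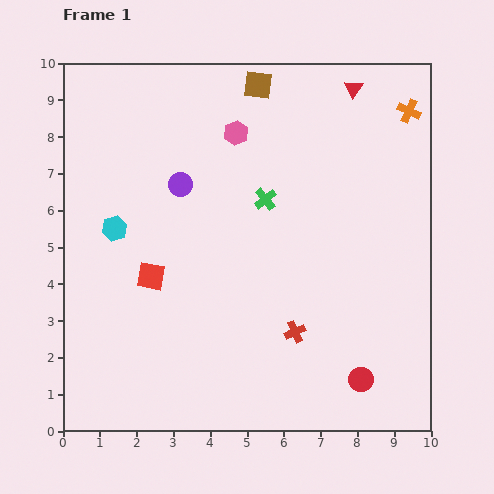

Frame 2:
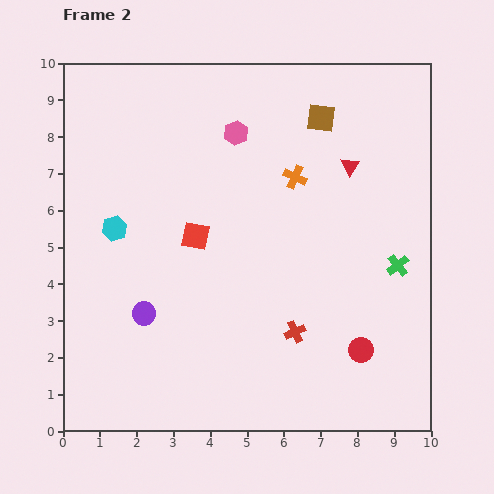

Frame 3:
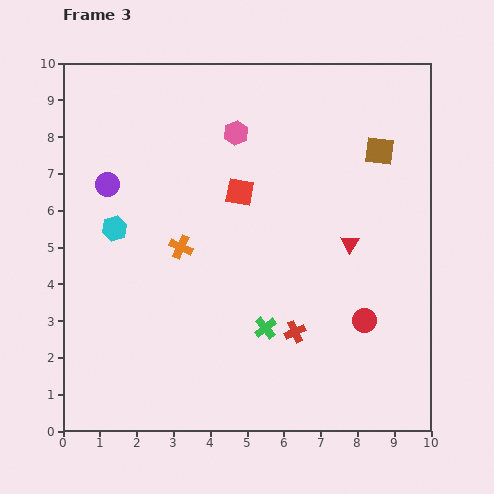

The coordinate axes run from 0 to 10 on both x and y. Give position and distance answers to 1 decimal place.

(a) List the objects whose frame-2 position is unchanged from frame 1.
the pink hexagon, the cyan hexagon, the red cross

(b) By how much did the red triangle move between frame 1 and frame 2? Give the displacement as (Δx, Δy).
(-0.1, -2.1)

The red triangle was at (7.9, 9.3) in frame 1 and (7.8, 7.2) in frame 2.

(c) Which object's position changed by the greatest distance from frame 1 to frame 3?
the orange cross

(moved 7.2; next 4.2)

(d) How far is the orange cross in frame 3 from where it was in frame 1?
7.2

The orange cross moved from (9.4, 8.7) to (3.2, 5.0), a distance of √(6.2² + 3.7²) ≈ 7.2.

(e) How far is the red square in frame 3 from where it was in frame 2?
1.7

The red square moved from (3.6, 5.3) to (4.8, 6.5), a distance of √(1.2² + 1.2²) ≈ 1.7.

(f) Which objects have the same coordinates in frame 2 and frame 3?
the pink hexagon, the cyan hexagon, the red cross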